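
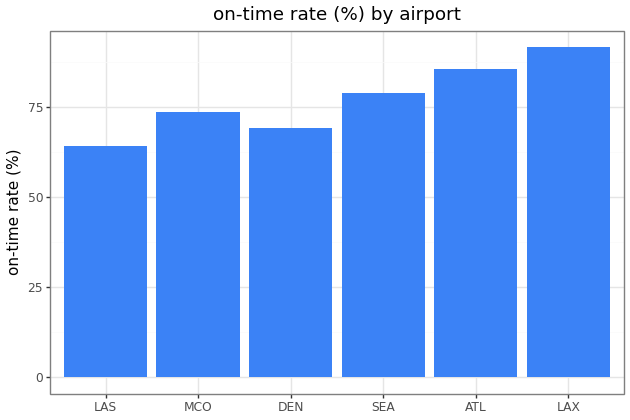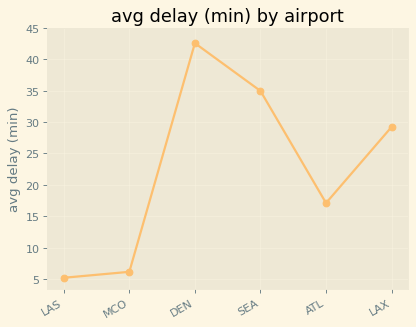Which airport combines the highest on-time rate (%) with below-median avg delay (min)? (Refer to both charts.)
Chart 2 median avg delay (min) ≈ 25; below-median airports: LAS, MCO, ATL. Among those, ATL has the highest on-time rate (%) (≈ 90).

ATL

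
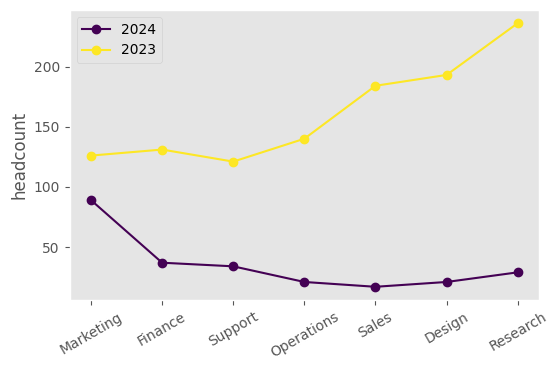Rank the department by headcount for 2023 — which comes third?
Sales

Top 4 for 2023: Research ≈ 240, Design ≈ 200, Sales ≈ 180, Operations ≈ 140.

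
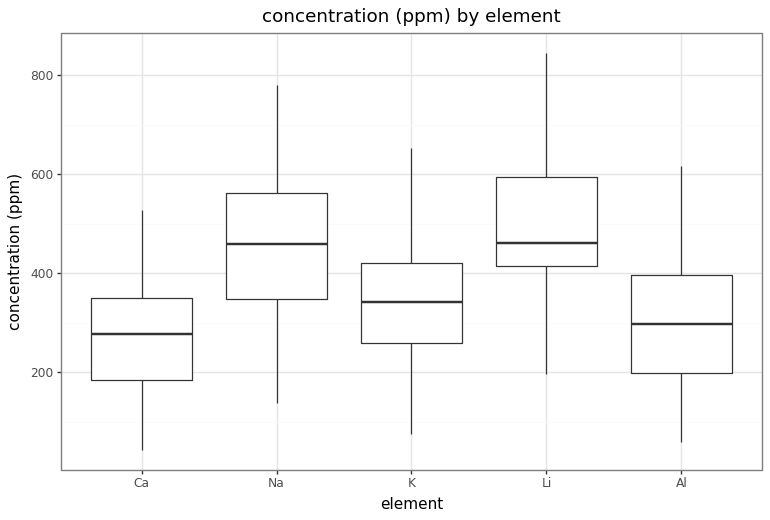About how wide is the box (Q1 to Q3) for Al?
Q3 ≈ 400, Q1 ≈ 200; IQR ≈ 200.

≈ 200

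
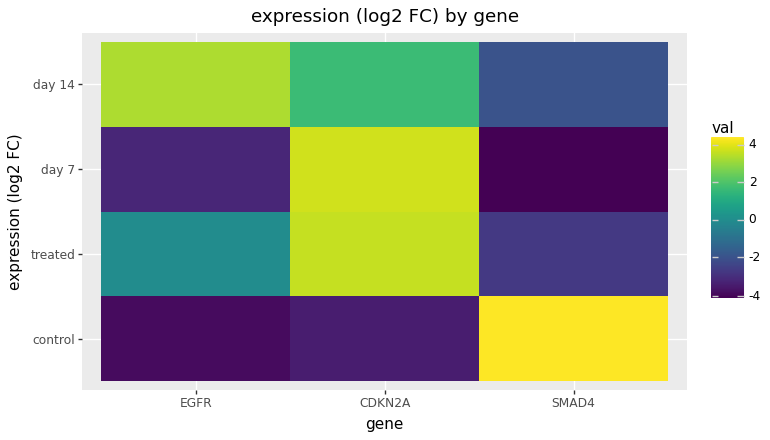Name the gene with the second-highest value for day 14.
CDKN2A

Top 3 for day 14: EGFR ≈ 3, CDKN2A ≈ 2, SMAD4 ≈ -2.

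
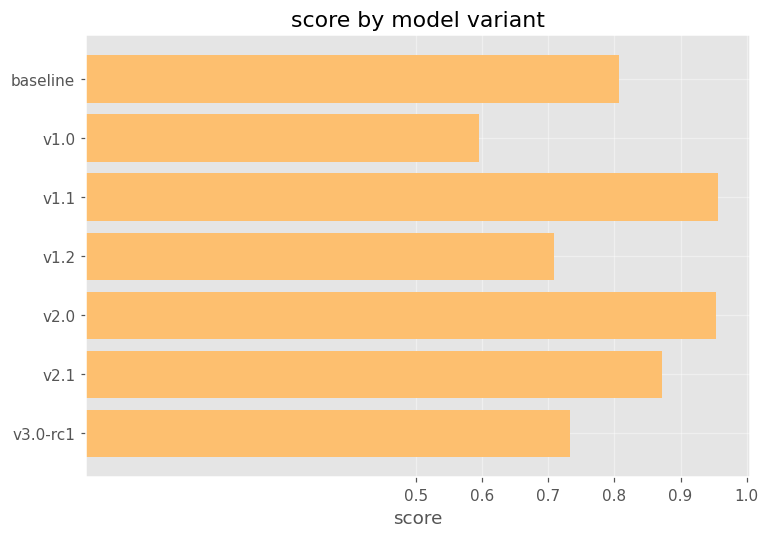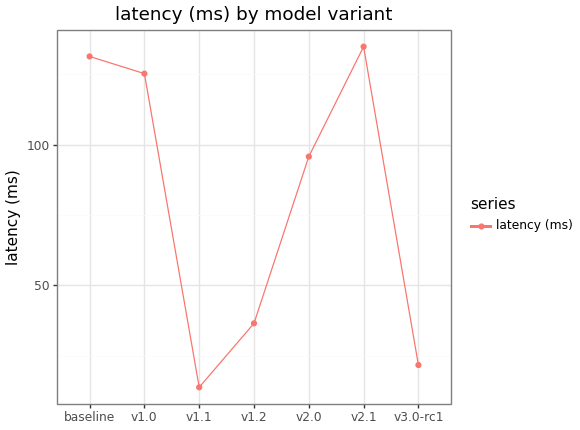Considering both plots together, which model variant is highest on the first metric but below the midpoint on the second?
v1.1

Chart 2 median latency (ms) ≈ 100; below-median model variants: v1.1, v1.2, v3.0-rc1. Among those, v1.1 has the highest score (≈ 1).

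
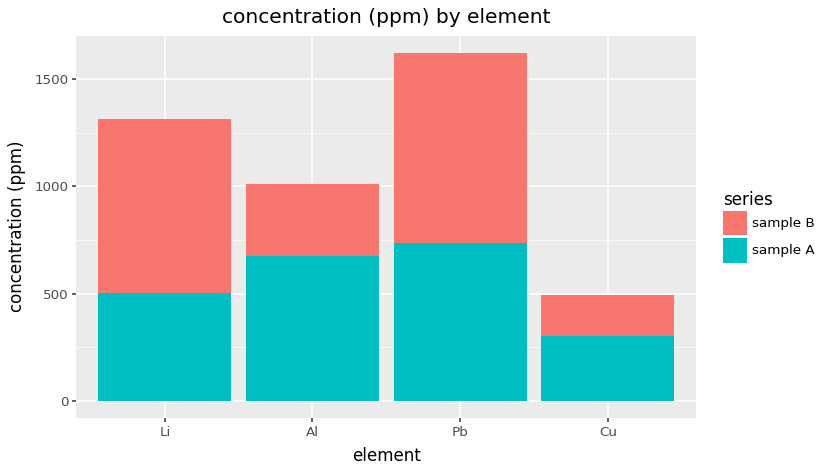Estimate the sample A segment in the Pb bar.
≈ 800

sample A top ≈ 800, bottom ≈ 0; segment ≈ 800.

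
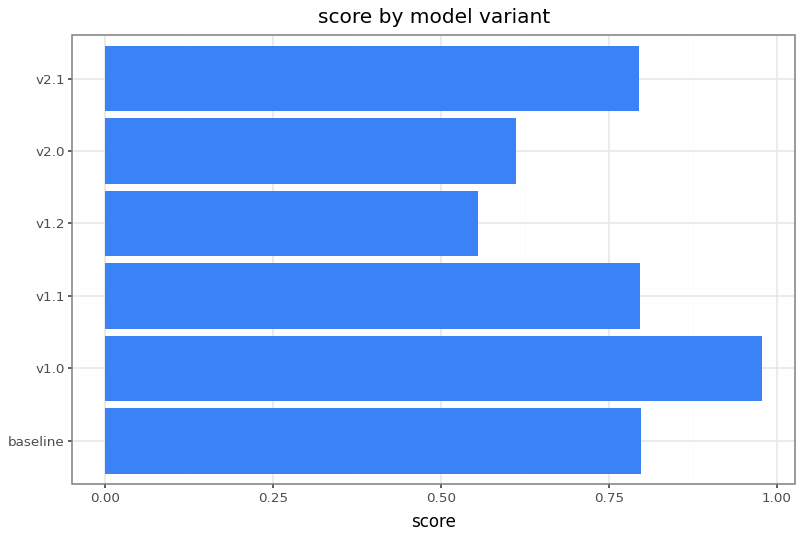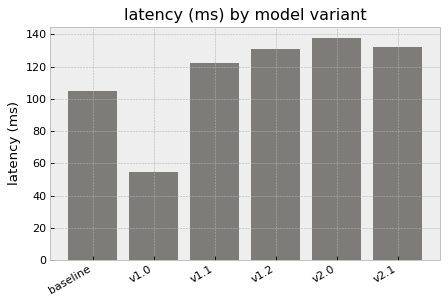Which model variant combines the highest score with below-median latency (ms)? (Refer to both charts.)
v1.0

Chart 2 median latency (ms) ≈ 120; below-median model variants: baseline, v1.0, v1.1. Among those, v1.0 has the highest score (≈ 1).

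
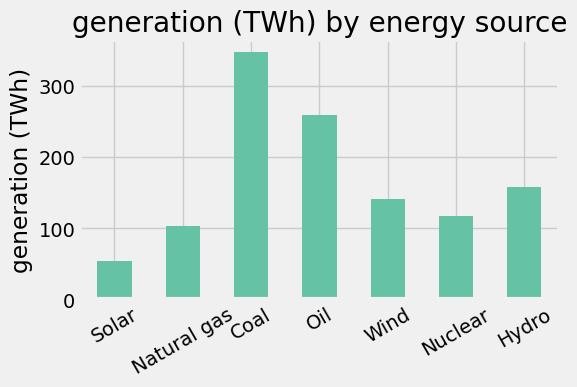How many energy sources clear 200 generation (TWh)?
Above 200: Coal, Oil.

2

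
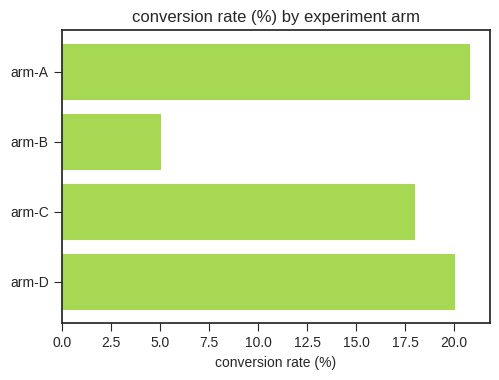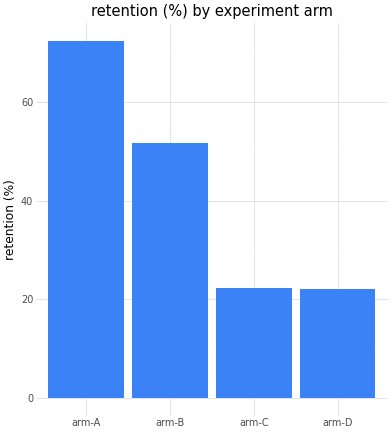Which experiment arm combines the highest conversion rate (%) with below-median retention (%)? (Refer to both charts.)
arm-D

Chart 2 median retention (%) ≈ 40; below-median experiment arms: arm-C, arm-D. Among those, arm-D has the highest conversion rate (%) (≈ 20).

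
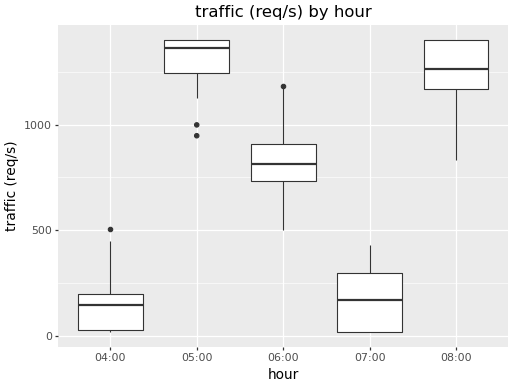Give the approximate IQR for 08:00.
≈ 200

Q3 ≈ 1400, Q1 ≈ 1200; IQR ≈ 200.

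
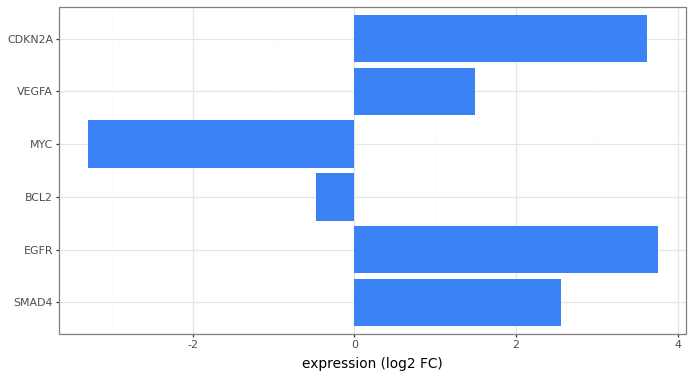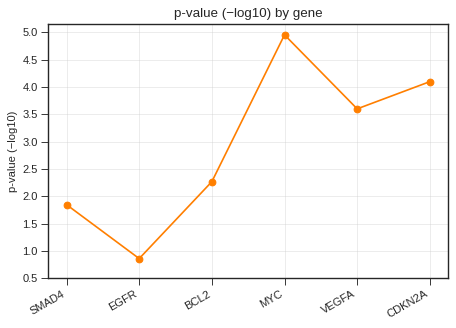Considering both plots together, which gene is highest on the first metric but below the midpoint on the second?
Chart 2 median p-value (−log10) ≈ 3; below-median genes: SMAD4, EGFR, BCL2. Among those, EGFR has the highest expression (log2 FC) (≈ 4).

EGFR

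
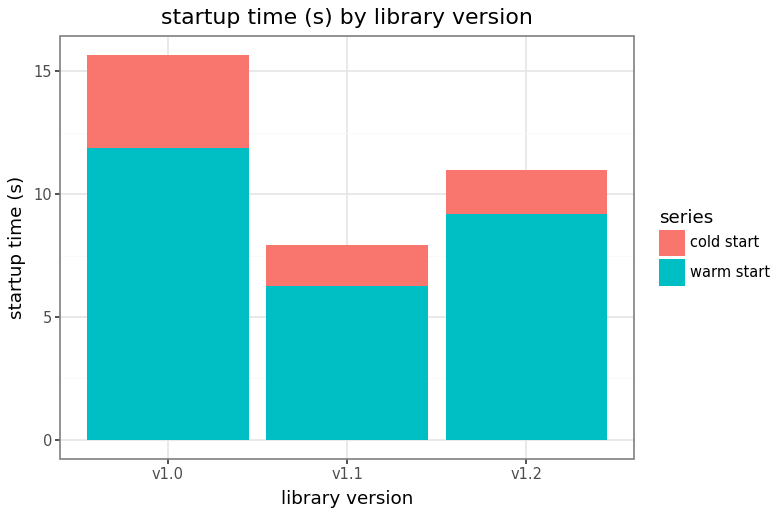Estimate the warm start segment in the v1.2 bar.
≈ 10

warm start top ≈ 10, bottom ≈ 0; segment ≈ 10.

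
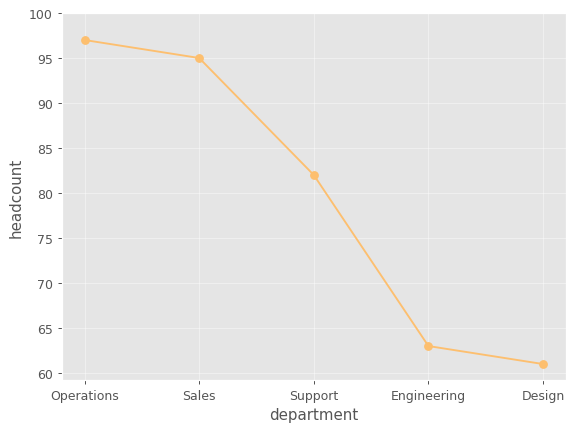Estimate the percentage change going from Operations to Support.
≈ -15.8%

Operations ≈ 95, Support ≈ 80; (80 − 95) / 95 ≈ -15.8%.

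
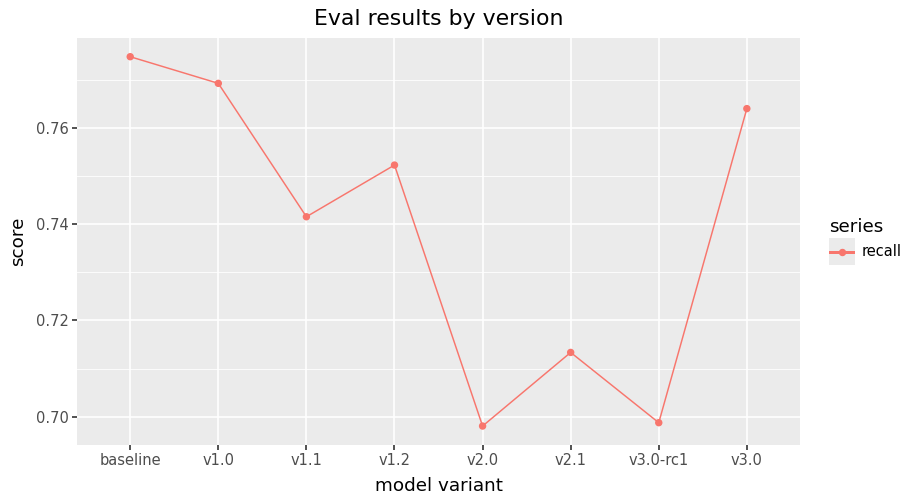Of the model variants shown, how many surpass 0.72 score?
Above 0.72: baseline, v1.0, v1.1, v1.2, v3.0.

5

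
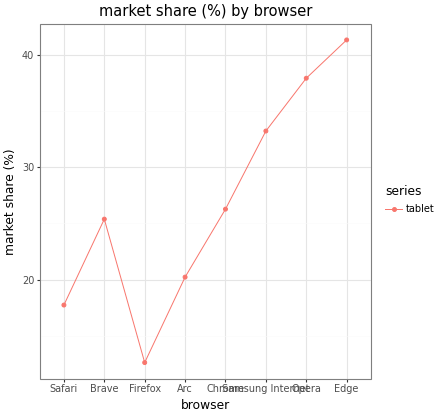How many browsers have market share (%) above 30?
3

Above 30: Samsung Internet, Opera, Edge.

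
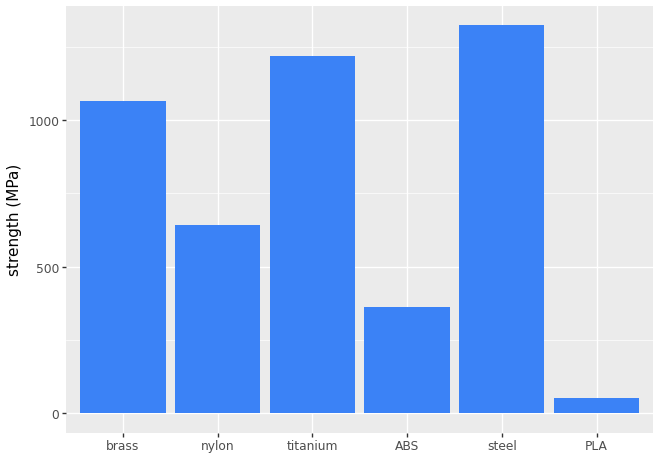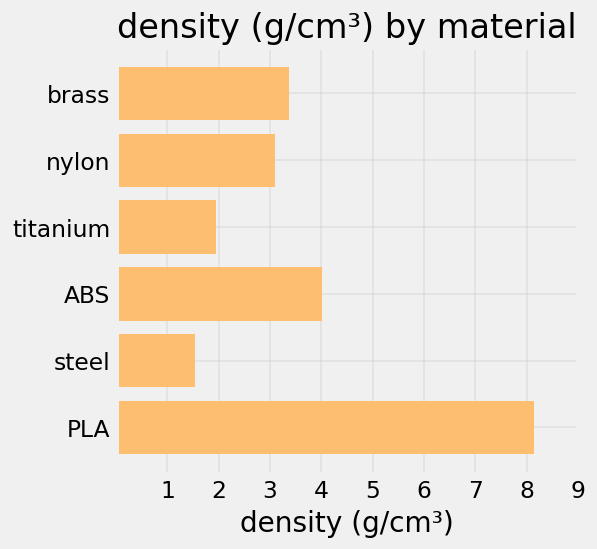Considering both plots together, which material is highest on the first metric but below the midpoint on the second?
steel

Chart 2 median density (g/cm³) ≈ 3; below-median materials: nylon, titanium, steel. Among those, steel has the highest strength (MPa) (≈ 1400).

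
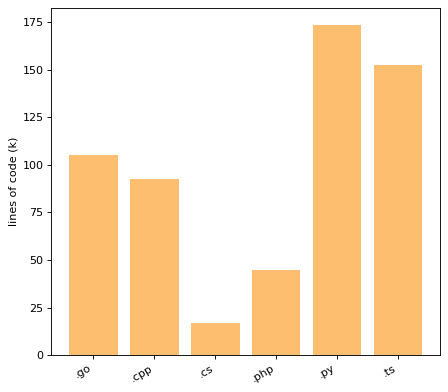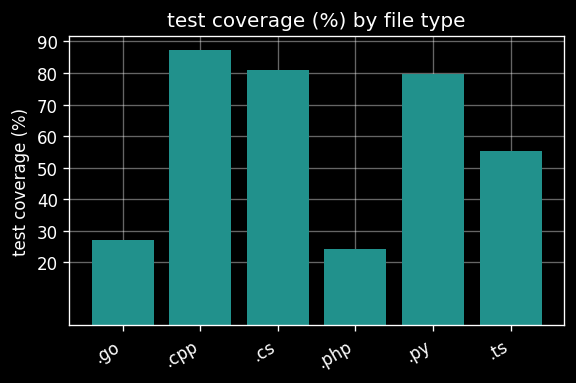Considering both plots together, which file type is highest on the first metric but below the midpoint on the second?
Chart 2 median test coverage (%) ≈ 70; below-median file types: .go, .php, .ts. Among those, .ts has the highest lines of code (k) (≈ 160).

.ts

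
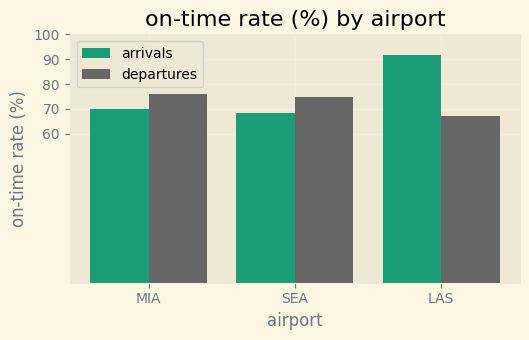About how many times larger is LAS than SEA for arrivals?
≈ 1.29×

LAS ≈ 90, SEA ≈ 70; 90/70 ≈ 1.29.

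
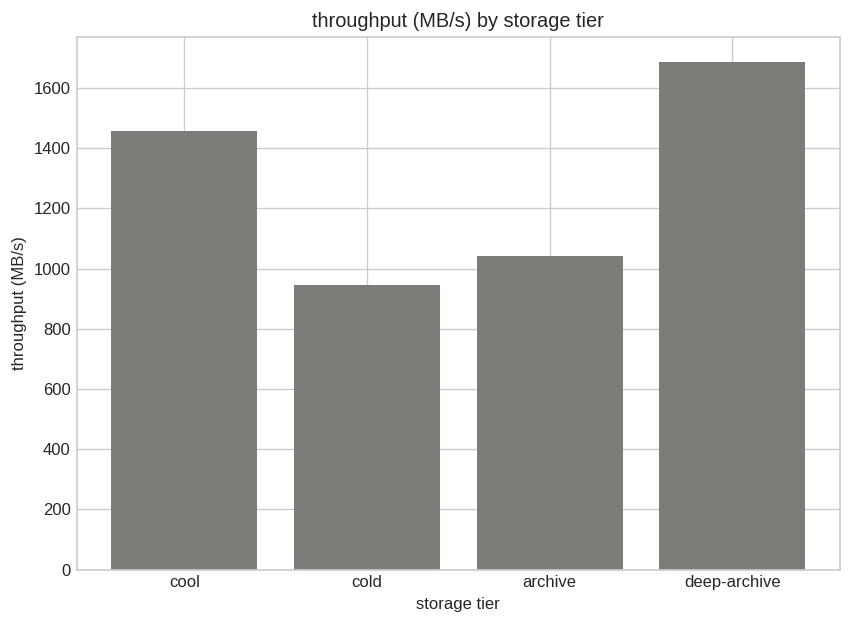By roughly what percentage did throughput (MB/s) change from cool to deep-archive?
≈ +14.3%

cool ≈ 1400, deep-archive ≈ 1600; (1600 − 1400) / 1400 ≈ +14.3%.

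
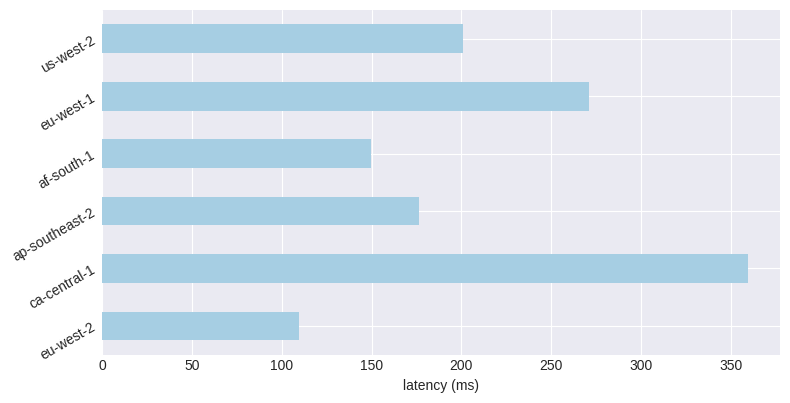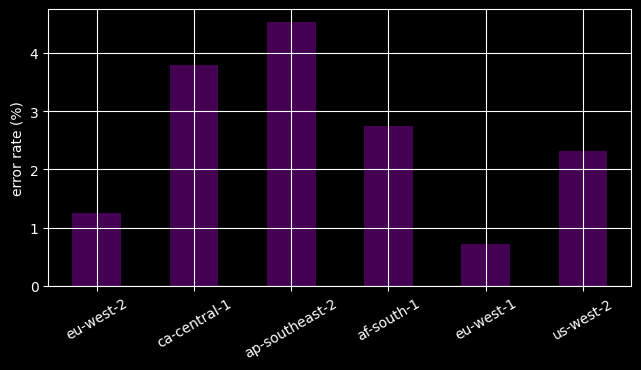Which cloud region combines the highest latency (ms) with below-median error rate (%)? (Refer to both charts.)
eu-west-1

Chart 2 median error rate (%) ≈ 2.5; below-median cloud regions: eu-west-2, eu-west-1, us-west-2. Among those, eu-west-1 has the highest latency (ms) (≈ 250).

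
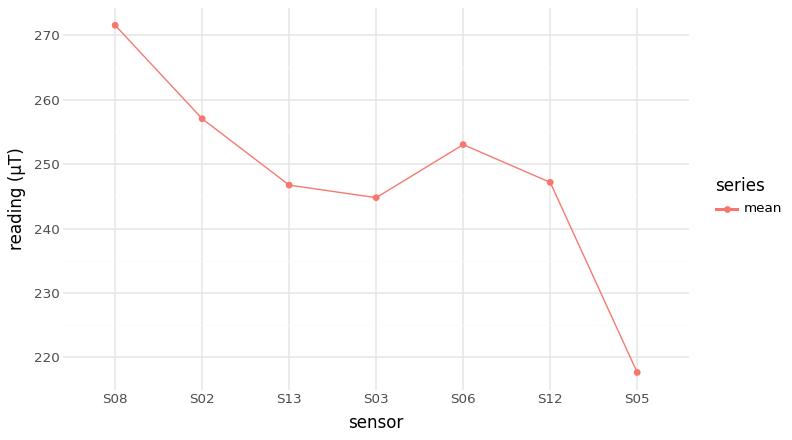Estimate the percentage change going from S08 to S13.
≈ -9.3%

S08 ≈ 270, S13 ≈ 245; (245 − 270) / 270 ≈ -9.3%.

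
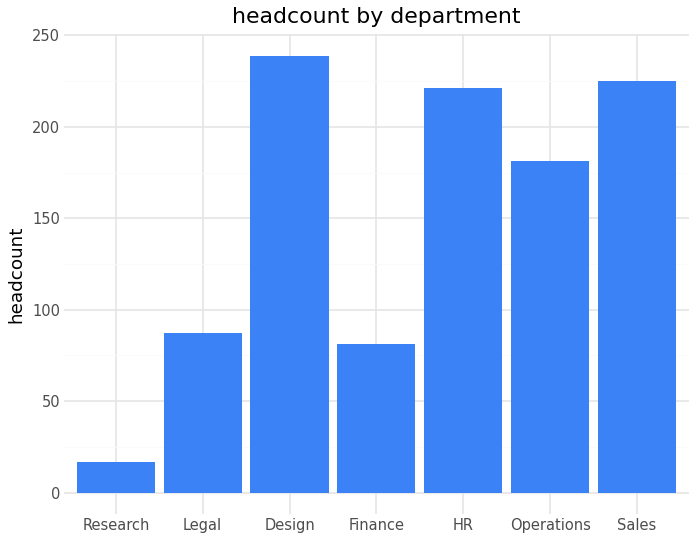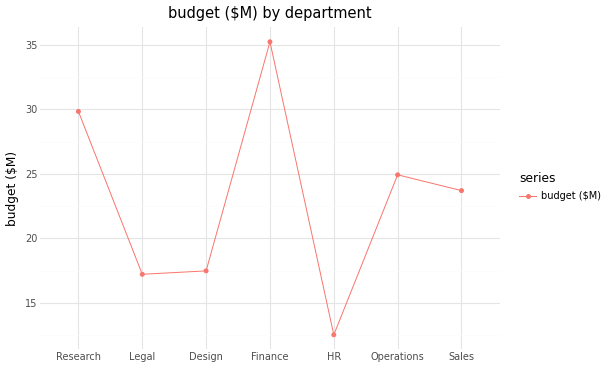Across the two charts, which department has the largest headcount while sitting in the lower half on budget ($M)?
Chart 2 median budget ($M) ≈ 25; below-median departments: Legal, Design, HR. Among those, Design has the highest headcount (≈ 250).

Design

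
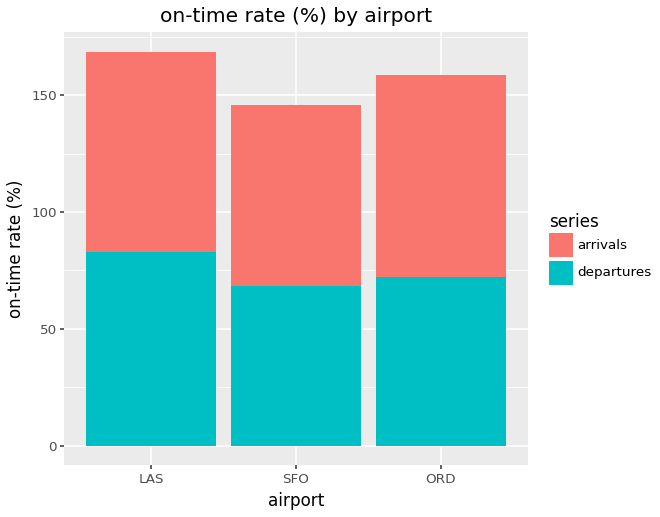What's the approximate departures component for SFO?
≈ 60

departures top ≈ 60, bottom ≈ 0; segment ≈ 60.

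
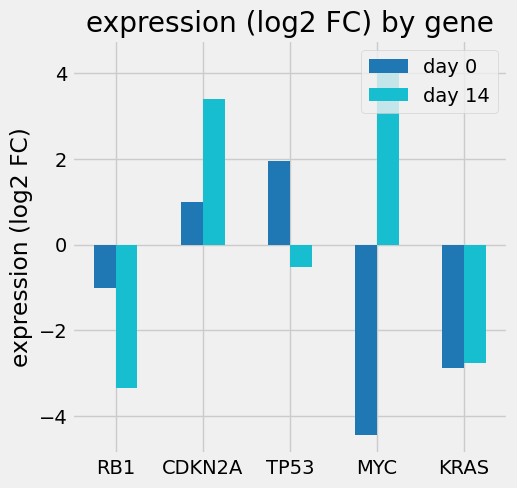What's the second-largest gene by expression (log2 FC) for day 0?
CDKN2A

Top 3 for day 0: TP53 ≈ 2, CDKN2A ≈ 1, RB1 ≈ -1.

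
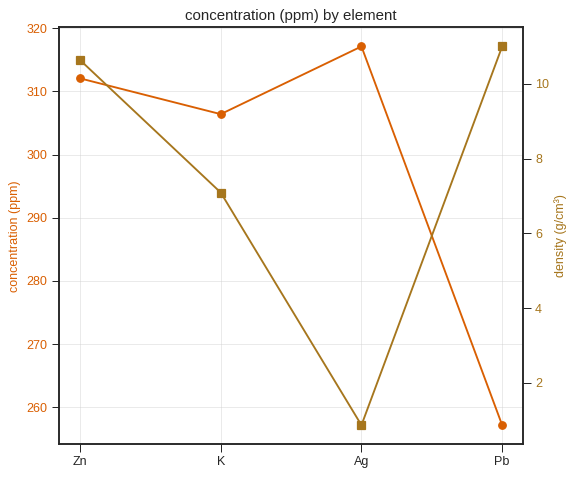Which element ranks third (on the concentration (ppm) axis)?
K

Top 4 (on the concentration (ppm) axis): Ag ≈ 315, Zn ≈ 310, K ≈ 305, Pb ≈ 255.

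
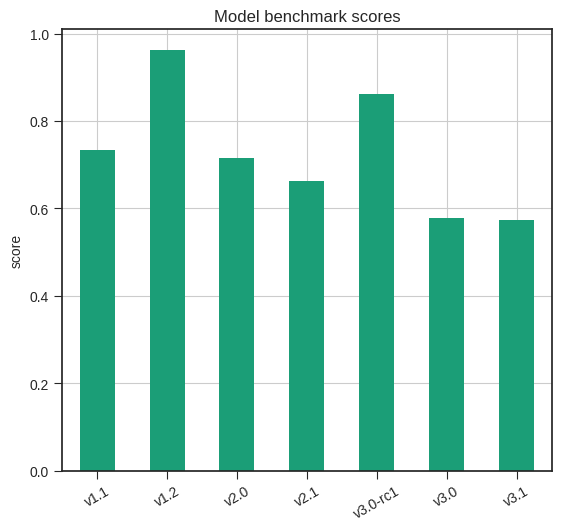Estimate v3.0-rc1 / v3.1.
≈ 1.5×

v3.0-rc1 ≈ 0.9, v3.1 ≈ 0.6; 0.9/0.6 ≈ 1.5.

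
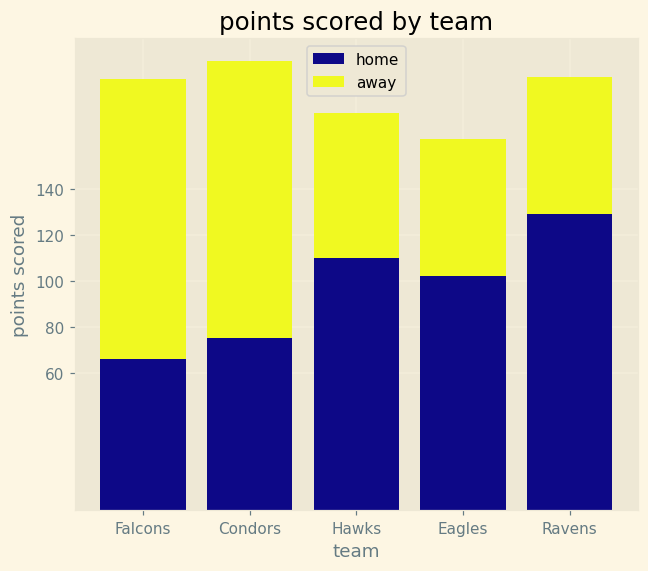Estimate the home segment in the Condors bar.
≈ 80

home top ≈ 80, bottom ≈ 0; segment ≈ 80.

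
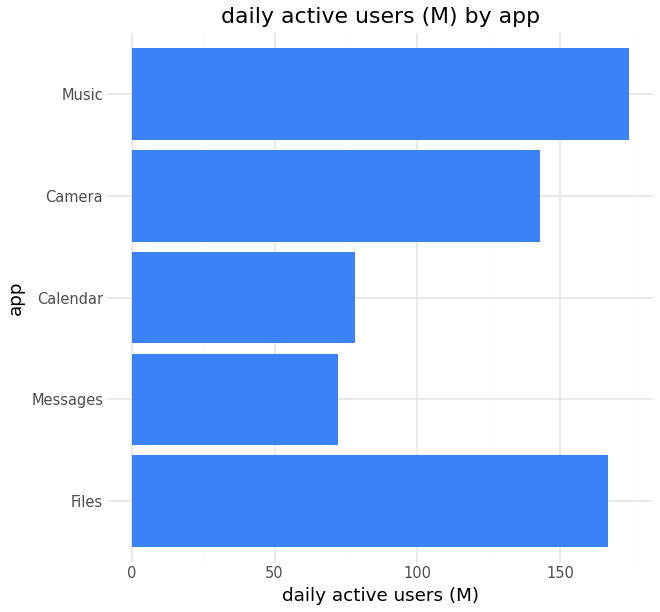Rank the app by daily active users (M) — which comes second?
Files

Top 3: Music ≈ 180, Files ≈ 160, Camera ≈ 140.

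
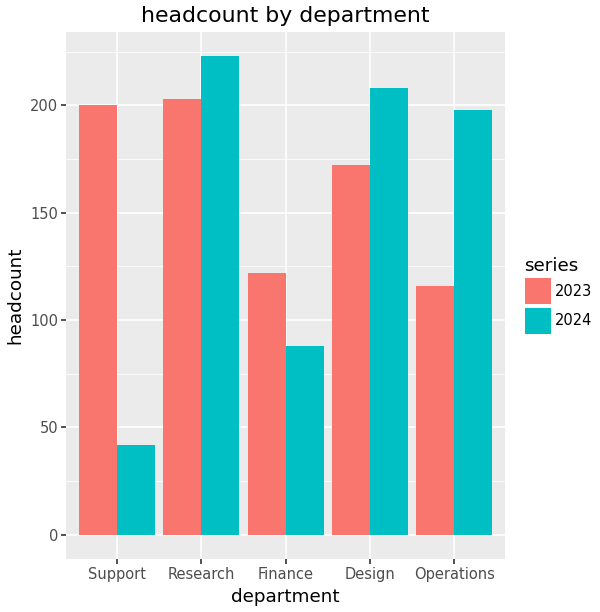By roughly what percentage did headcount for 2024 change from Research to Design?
Research ≈ 220, Design ≈ 200; (200 − 220) / 220 ≈ -9.1%.

≈ -9.1%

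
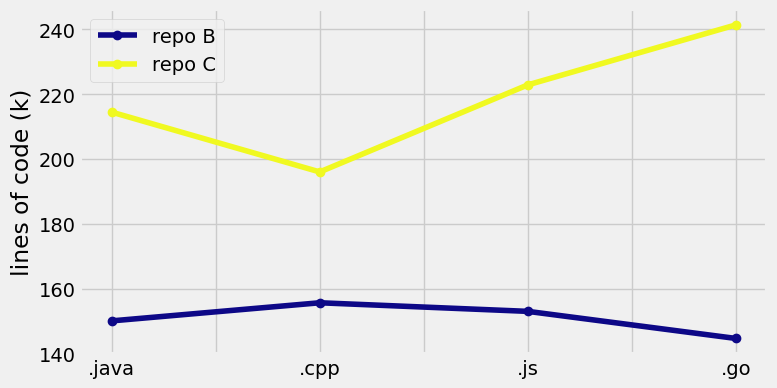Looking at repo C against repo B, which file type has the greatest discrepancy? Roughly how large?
.go: repo C ≈ 240, repo B ≈ 140 → gap ≈ 100. Next-largest (.js) is only ≈ 70.

.go, ≈ 100 k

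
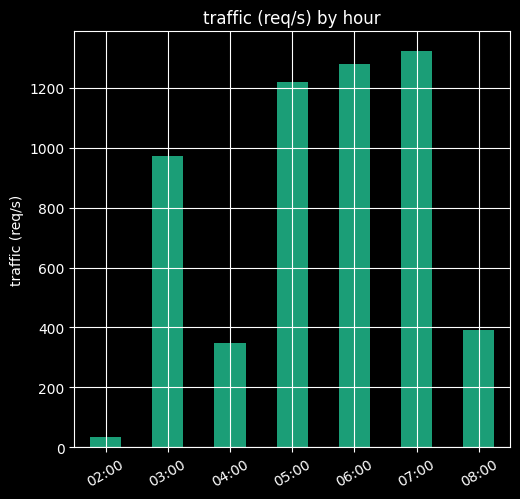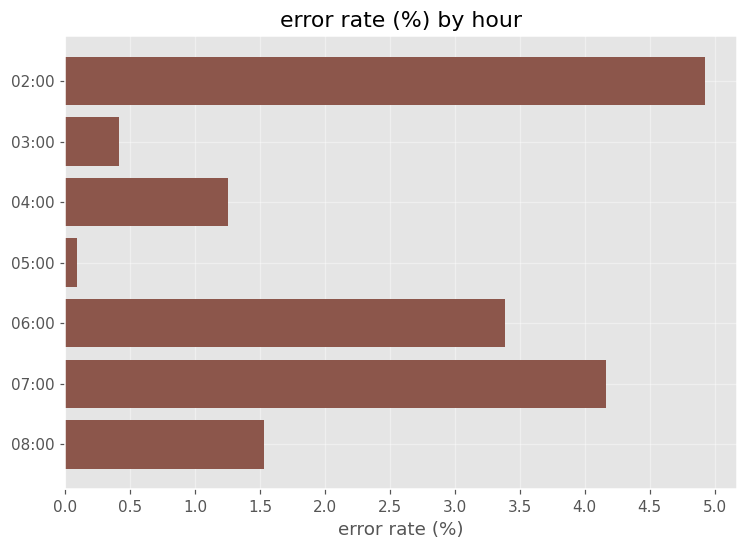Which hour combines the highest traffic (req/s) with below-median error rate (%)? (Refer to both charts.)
Chart 2 median error rate (%) ≈ 1.5; below-median hours: 03:00, 04:00, 05:00. Among those, 05:00 has the highest traffic (req/s) (≈ 1200).

05:00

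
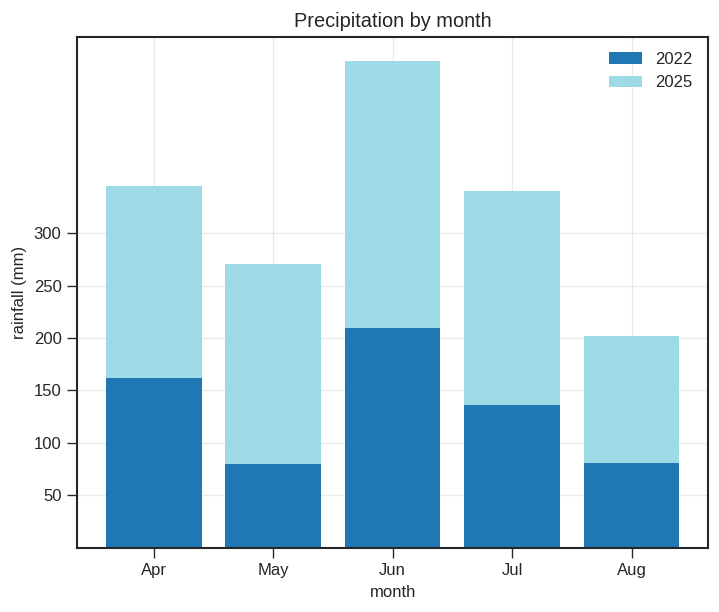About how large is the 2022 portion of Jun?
2022 top ≈ 200, bottom ≈ 0; segment ≈ 200.

≈ 200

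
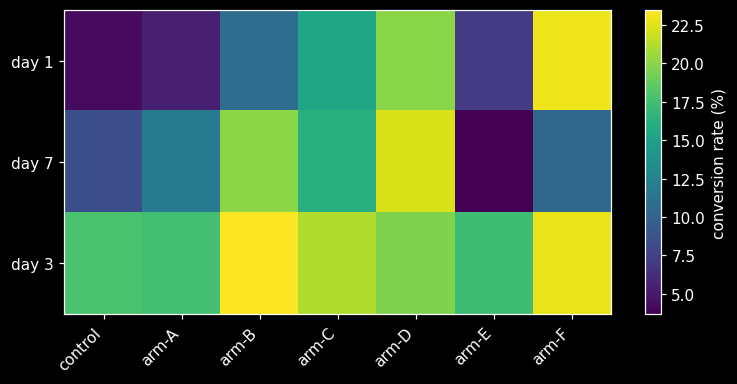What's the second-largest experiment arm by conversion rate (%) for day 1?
Top 3 for day 1: arm-F ≈ 22, arm-D ≈ 20, arm-C ≈ 16.

arm-D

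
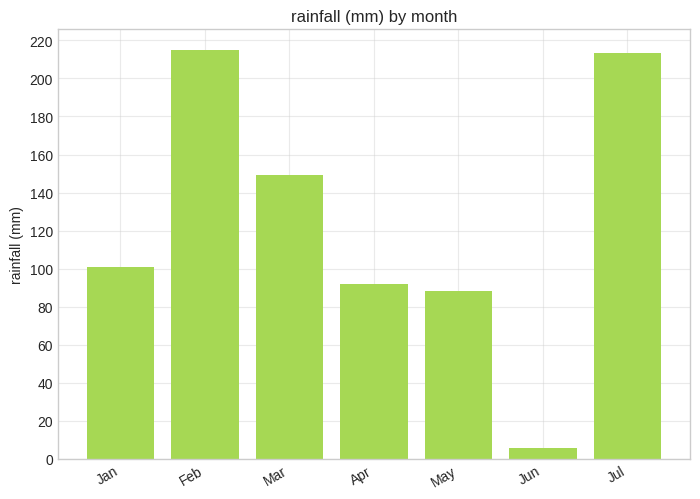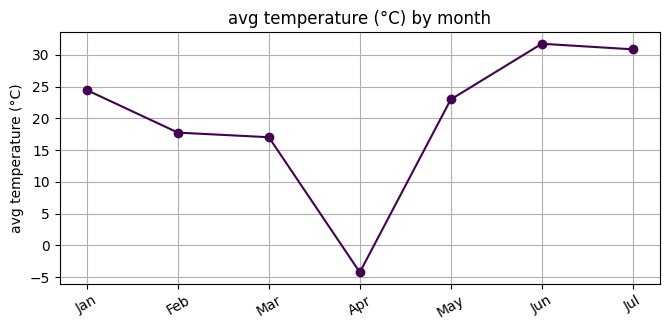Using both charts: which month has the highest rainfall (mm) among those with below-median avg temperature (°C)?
Feb

Chart 2 median avg temperature (°C) ≈ 25; below-median months: Feb, Mar, Apr. Among those, Feb has the highest rainfall (mm) (≈ 220).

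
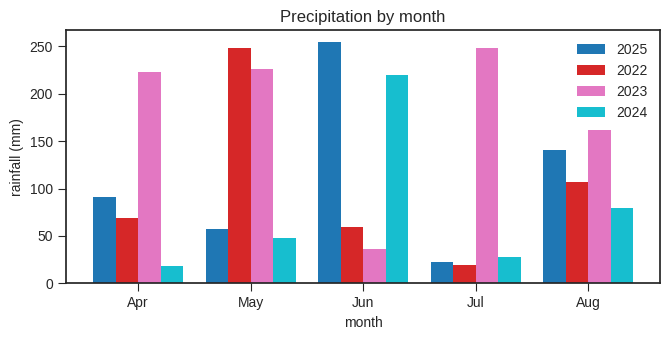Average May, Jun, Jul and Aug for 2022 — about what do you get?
≈ 106

(250 + 50 + 25 + 100) / 4 ≈ 106.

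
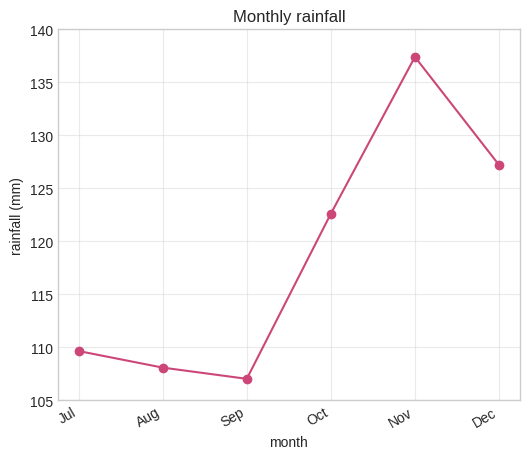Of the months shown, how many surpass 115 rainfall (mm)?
3

Above 115: Oct, Nov, Dec.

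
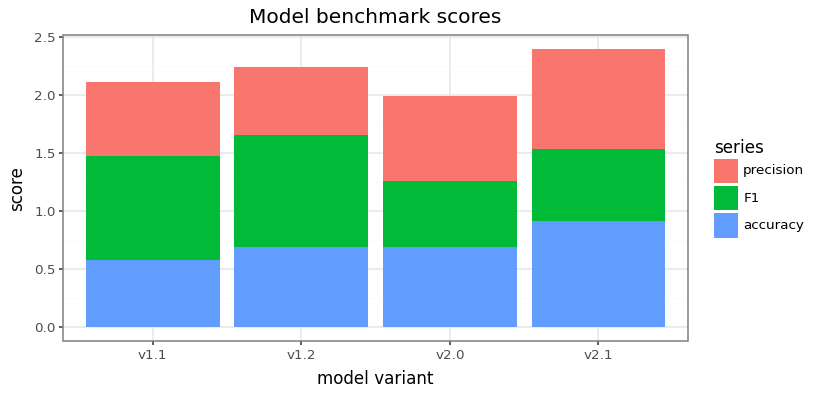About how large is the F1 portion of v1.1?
≈ 0.8

F1 top ≈ 1.4, bottom ≈ 0.6; segment ≈ 0.8.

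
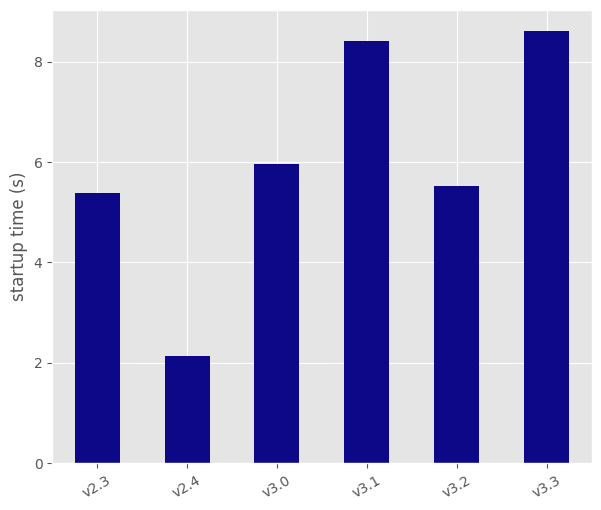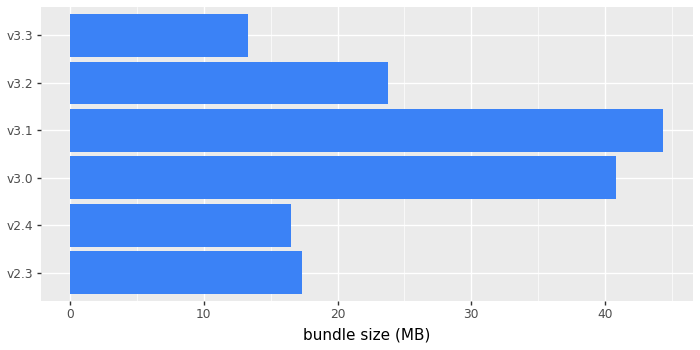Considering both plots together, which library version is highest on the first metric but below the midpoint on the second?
v3.3

Chart 2 median bundle size (MB) ≈ 20; below-median library versions: v2.3, v2.4, v3.3. Among those, v3.3 has the highest startup time (s) (≈ 9).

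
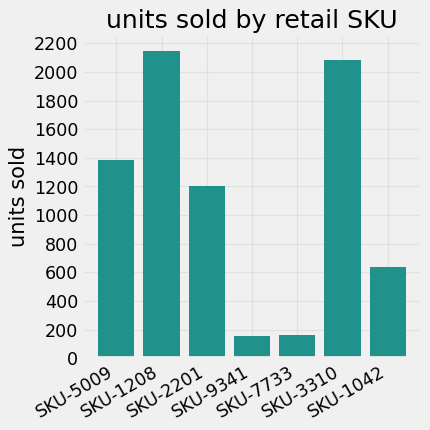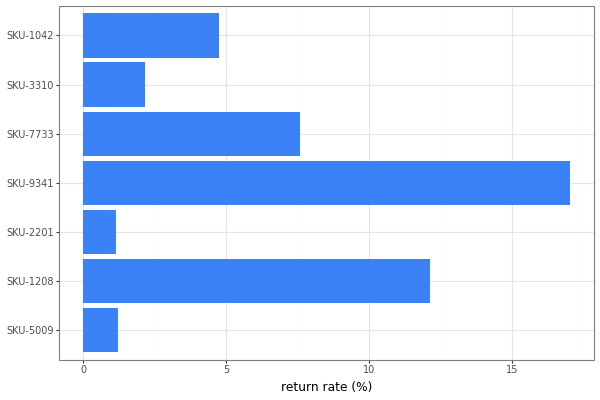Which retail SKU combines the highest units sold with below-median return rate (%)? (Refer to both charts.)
SKU-3310

Chart 2 median return rate (%) ≈ 4; below-median retail SKUs: SKU-5009, SKU-2201, SKU-3310. Among those, SKU-3310 has the highest units sold (≈ 2000).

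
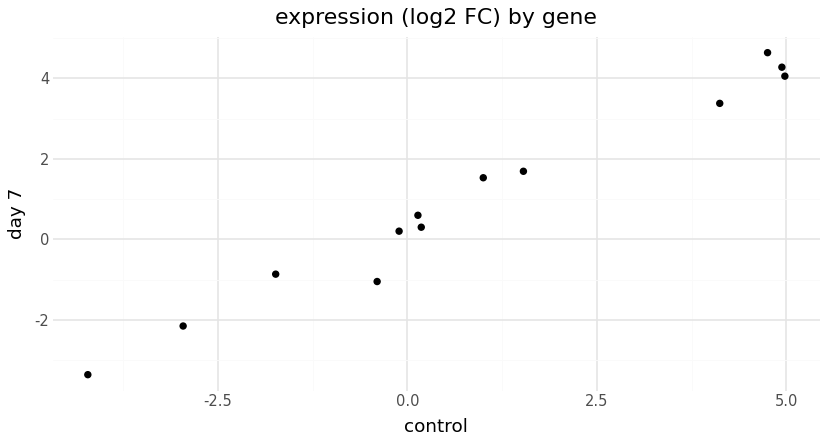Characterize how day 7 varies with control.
Points are positively correlated; strong (|r| ≈ 1.0).

positive, strong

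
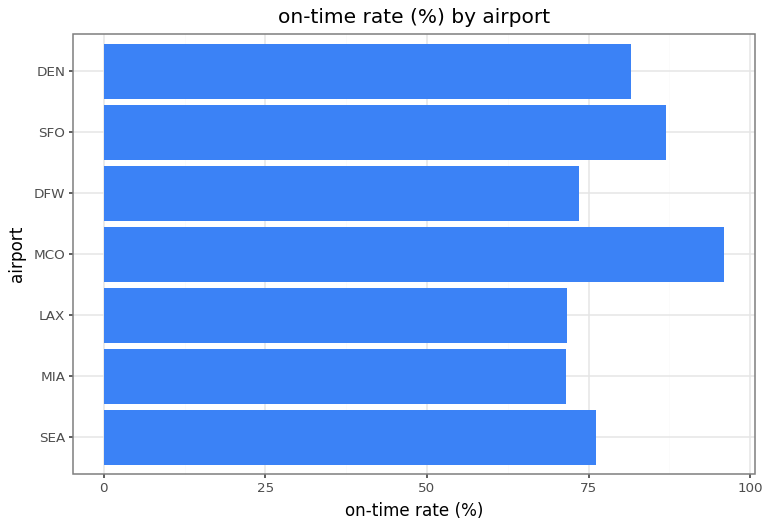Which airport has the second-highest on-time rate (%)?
SFO

Top 3: MCO ≈ 100, SFO ≈ 90, DEN ≈ 80.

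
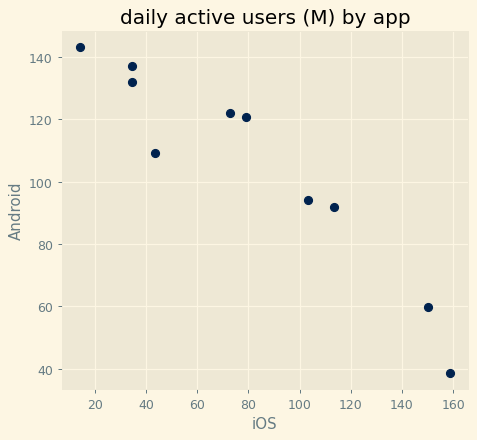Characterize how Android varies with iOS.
Points are negatively correlated; strong (|r| ≈ 0.9).

negative, strong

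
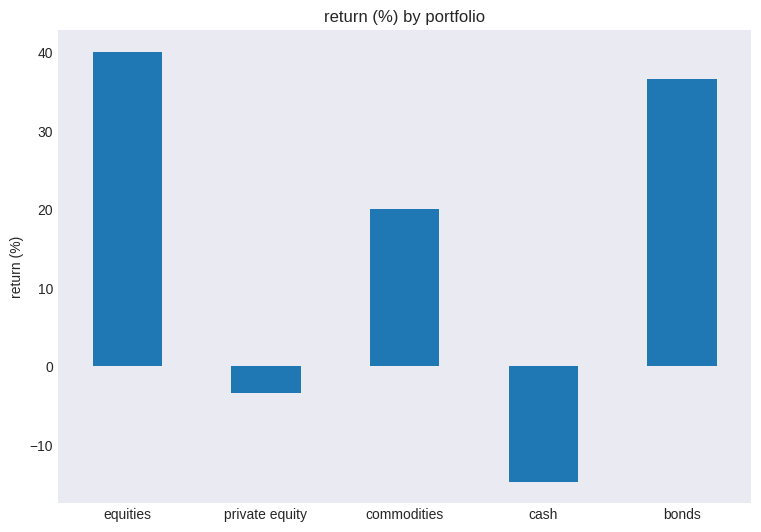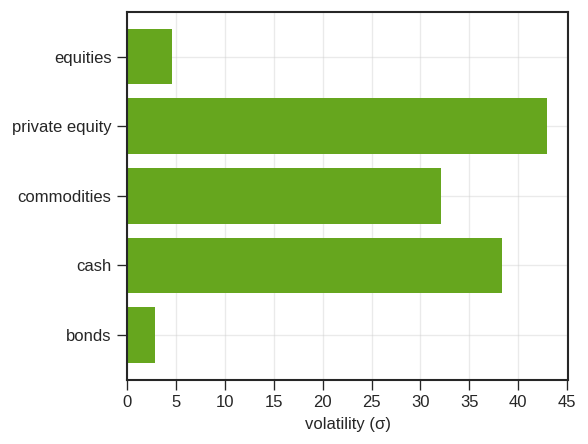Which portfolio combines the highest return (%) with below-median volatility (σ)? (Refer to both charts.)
equities

Chart 2 median volatility (σ) ≈ 30; below-median portfolios: equities, bonds. Among those, equities has the highest return (%) (≈ 40).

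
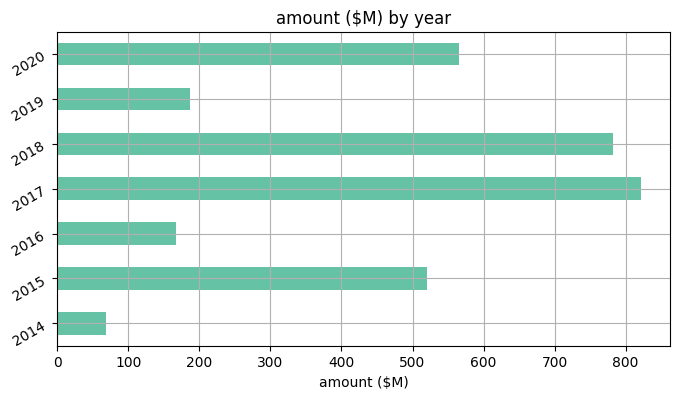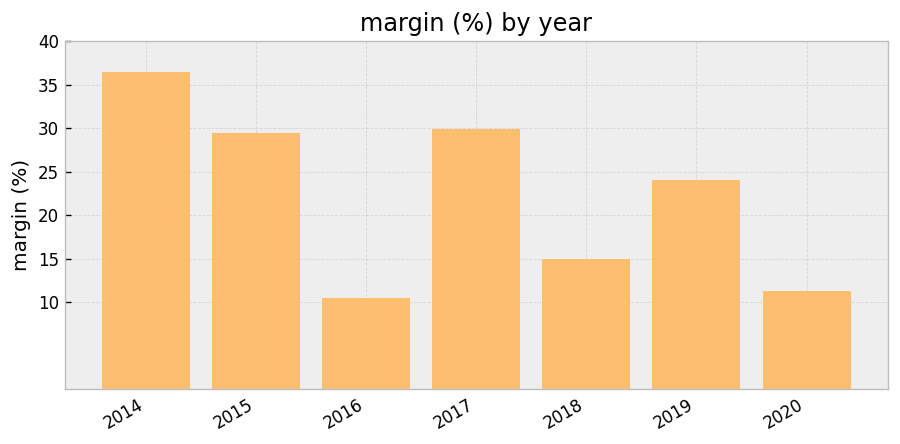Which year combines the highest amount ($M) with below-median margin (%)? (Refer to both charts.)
Chart 2 median margin (%) ≈ 25; below-median years: 2016, 2018, 2020. Among those, 2018 has the highest amount ($M) (≈ 800).

2018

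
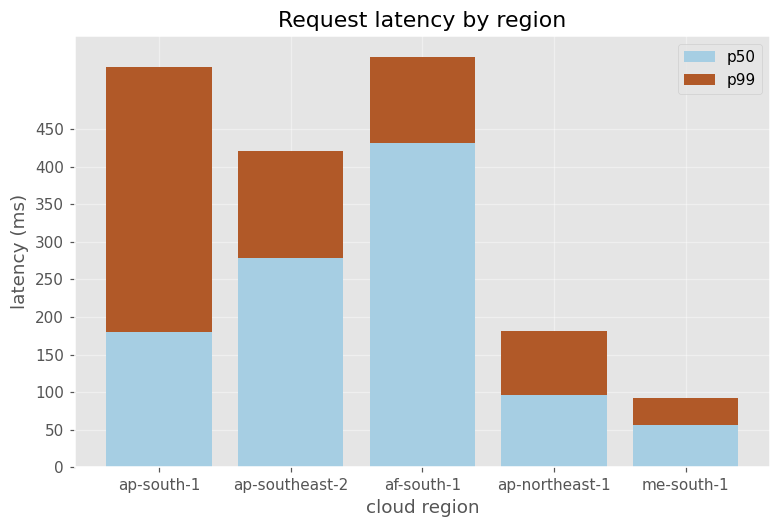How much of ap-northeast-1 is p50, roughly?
≈ 100

p50 top ≈ 100, bottom ≈ 0; segment ≈ 100.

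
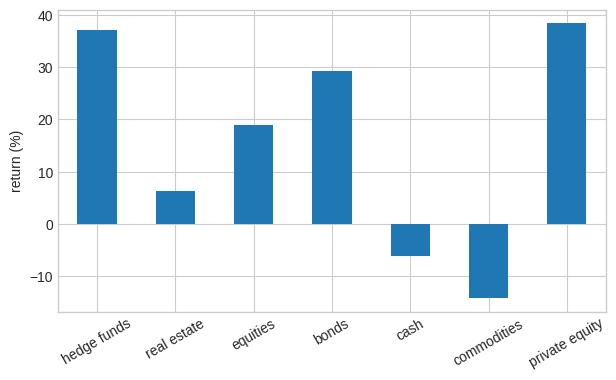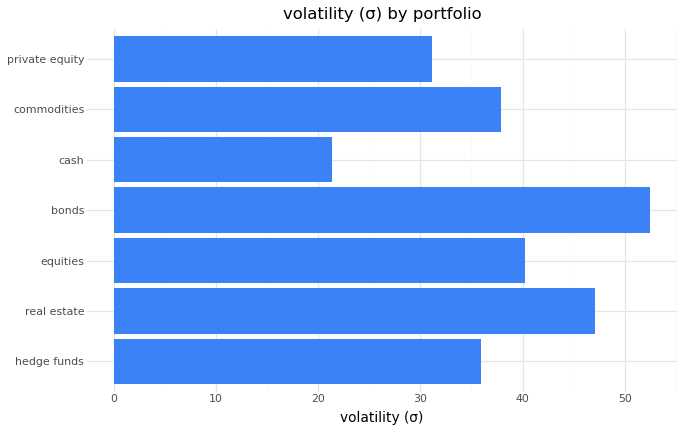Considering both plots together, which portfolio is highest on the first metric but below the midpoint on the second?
Chart 2 median volatility (σ) ≈ 40; below-median portfolios: hedge funds, cash, private equity. Among those, private equity has the highest return (%) (≈ 40).

private equity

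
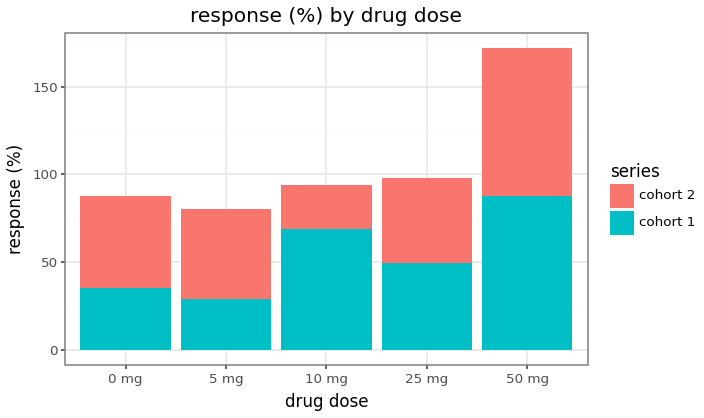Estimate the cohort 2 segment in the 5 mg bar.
≈ 60

cohort 2 top ≈ 80, bottom ≈ 20; segment ≈ 60.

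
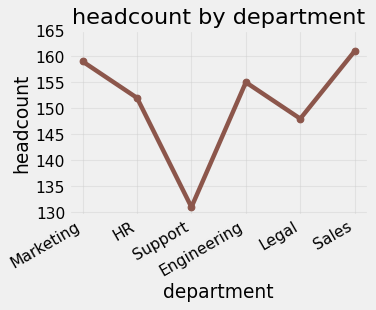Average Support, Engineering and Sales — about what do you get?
(130 + 155 + 160) / 3 ≈ 148.

≈ 148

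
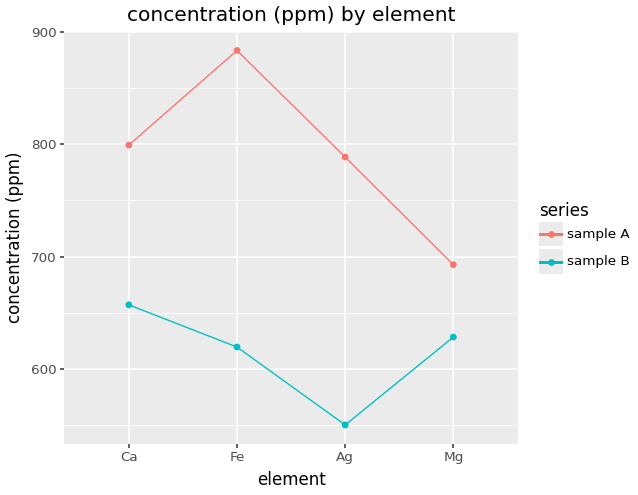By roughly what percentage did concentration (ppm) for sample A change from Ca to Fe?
≈ +12.5%

Ca ≈ 800, Fe ≈ 900; (900 − 800) / 800 ≈ +12.5%.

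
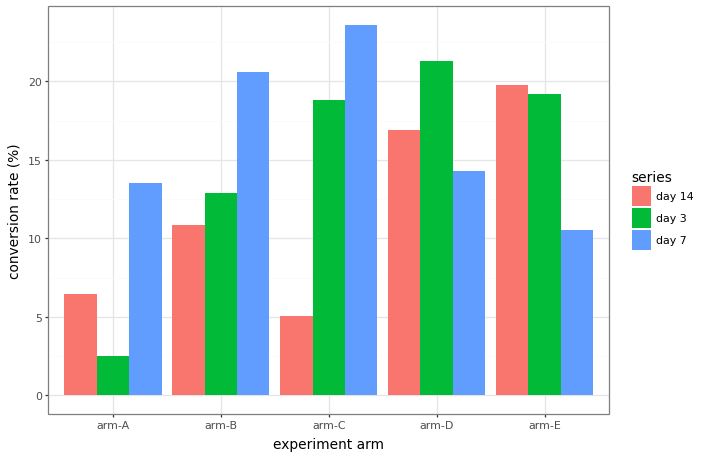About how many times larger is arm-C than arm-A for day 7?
≈ 1.71×

arm-C ≈ 24, arm-A ≈ 14; 24/14 ≈ 1.71.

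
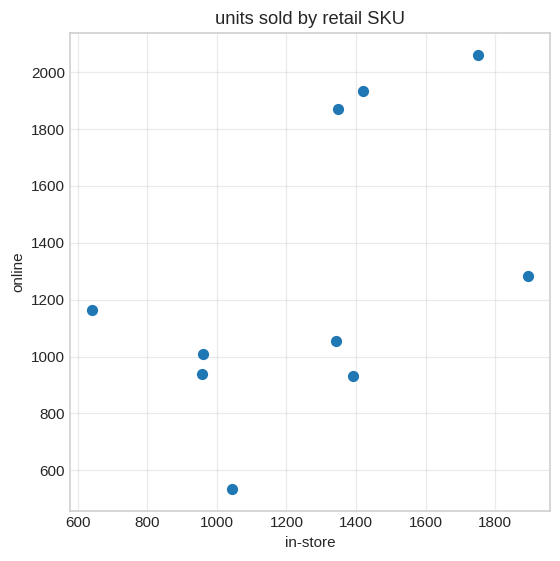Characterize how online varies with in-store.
positive, moderate

Points are positively correlated; moderate (|r| ≈ 0.5).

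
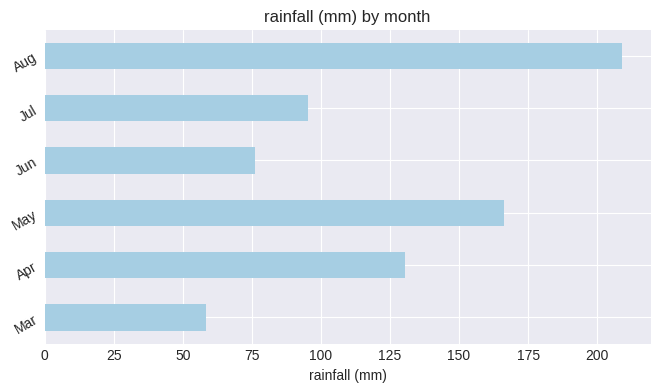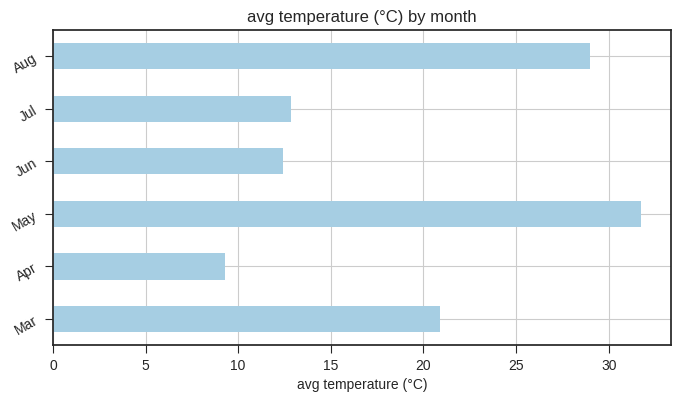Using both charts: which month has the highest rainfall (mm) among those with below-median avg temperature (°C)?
Chart 2 median avg temperature (°C) ≈ 15; below-median months: Apr, Jun, Jul. Among those, Apr has the highest rainfall (mm) (≈ 140).

Apr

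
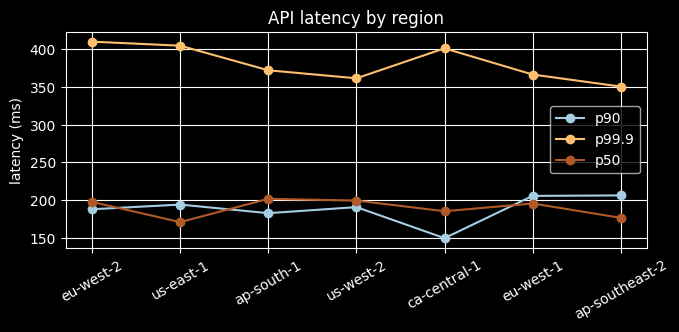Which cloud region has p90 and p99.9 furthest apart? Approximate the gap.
ca-central-1: p90 ≈ 150, p99.9 ≈ 400 → gap ≈ 250. Next-largest (eu-west-2) is only ≈ 200.

ca-central-1, ≈ 250 ms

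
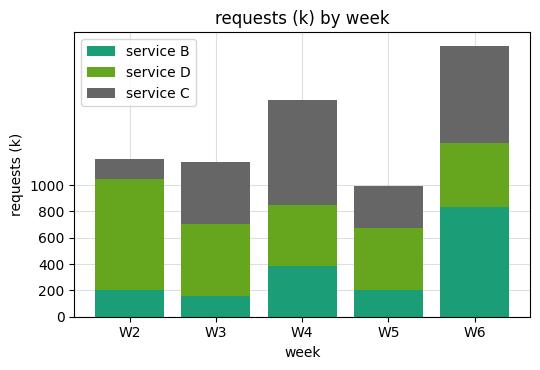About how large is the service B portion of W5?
≈ 200

service B top ≈ 200, bottom ≈ 0; segment ≈ 200.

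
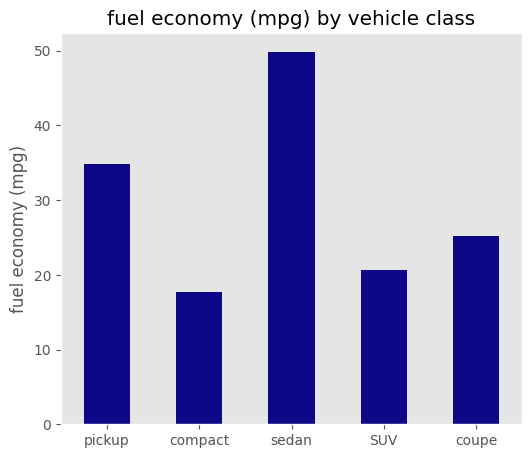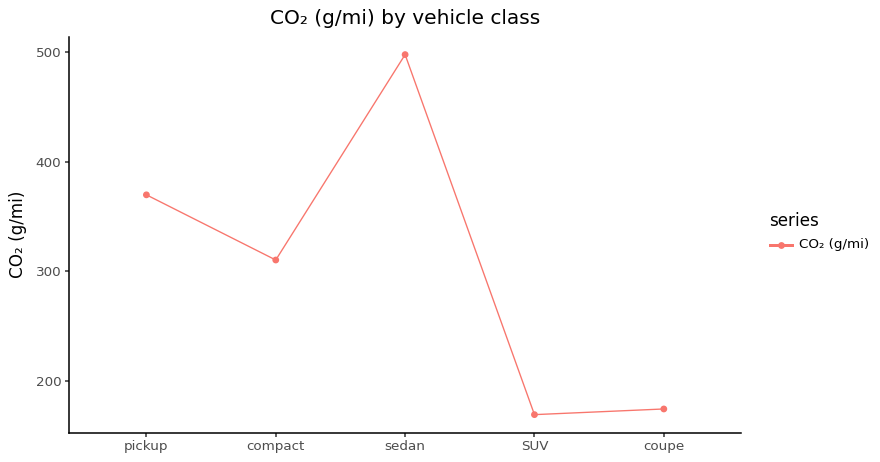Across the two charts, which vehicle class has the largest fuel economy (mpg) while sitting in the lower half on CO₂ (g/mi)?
Chart 2 median CO₂ (g/mi) ≈ 300; below-median vehicle classes: SUV, coupe. Among those, coupe has the highest fuel economy (mpg) (≈ 25).

coupe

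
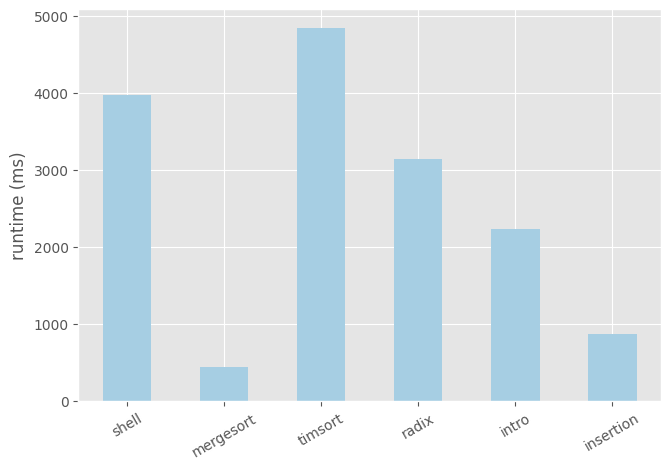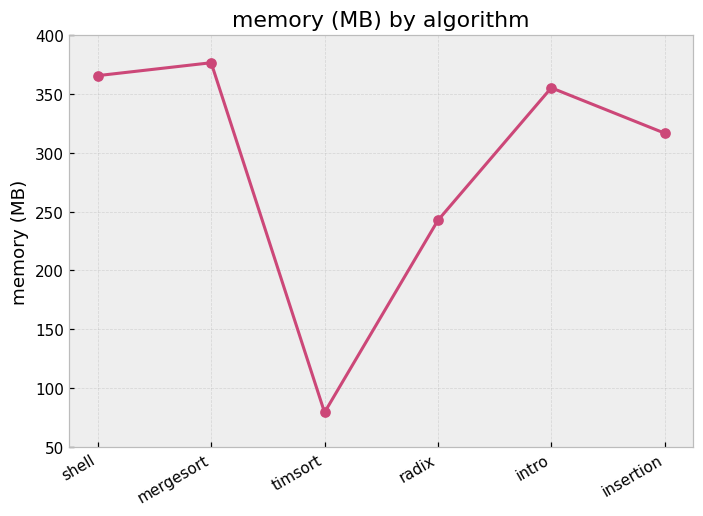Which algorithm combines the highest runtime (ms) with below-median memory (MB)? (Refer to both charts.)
timsort

Chart 2 median memory (MB) ≈ 350; below-median algorithms: timsort, radix, insertion. Among those, timsort has the highest runtime (ms) (≈ 5000).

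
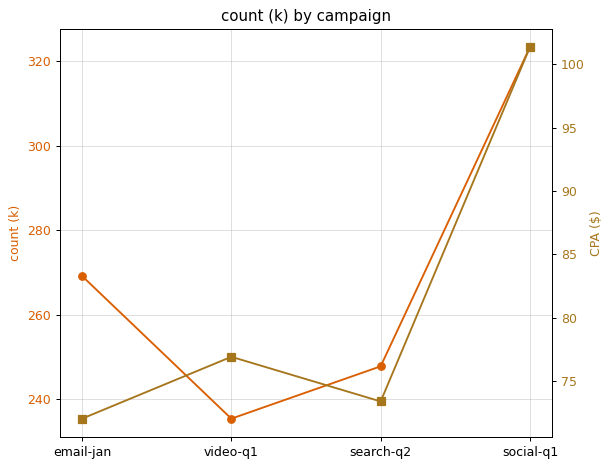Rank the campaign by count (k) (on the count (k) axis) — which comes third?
search-q2

Top 4 (on the count (k) axis): social-q1 ≈ 320, email-jan ≈ 270, search-q2 ≈ 250, video-q1 ≈ 240.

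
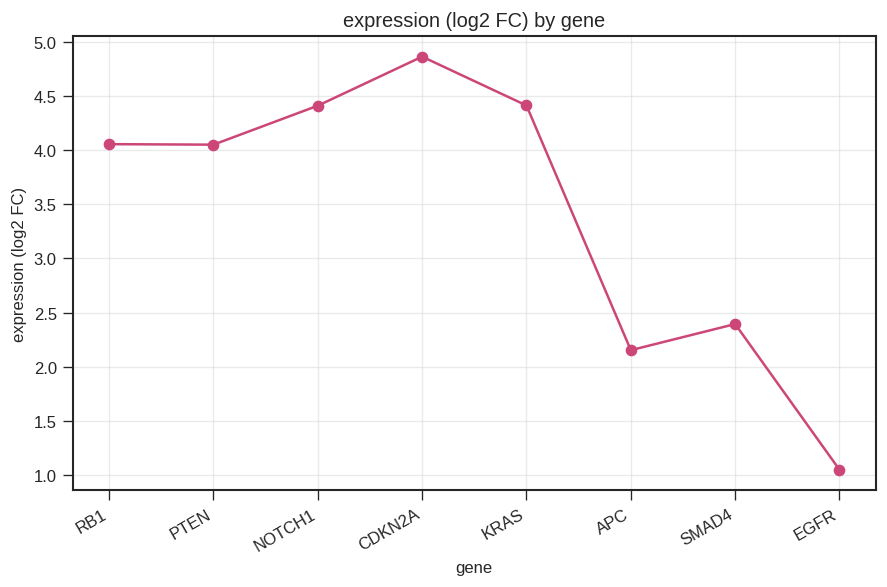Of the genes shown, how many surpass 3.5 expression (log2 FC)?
Above 3.5: RB1, PTEN, NOTCH1, CDKN2A, KRAS.

5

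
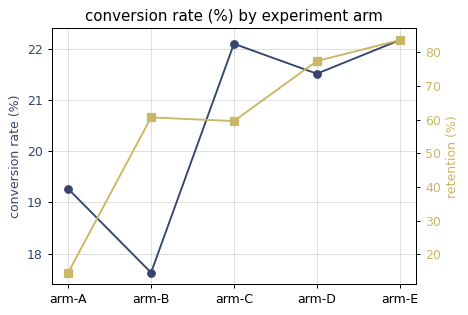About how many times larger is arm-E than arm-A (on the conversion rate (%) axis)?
≈ 1.13×

arm-E ≈ 22.0, arm-A ≈ 19.5; 22.0/19.5 ≈ 1.13.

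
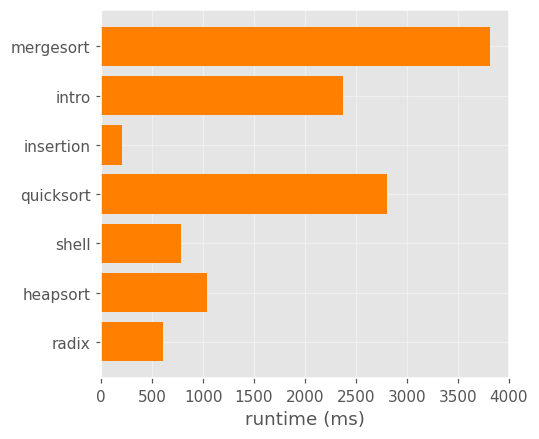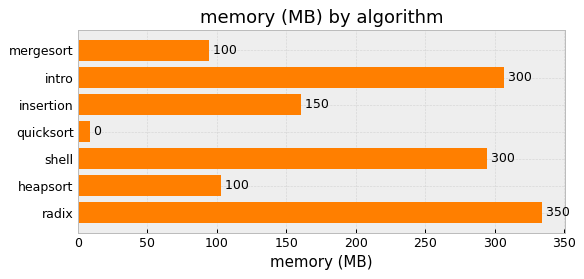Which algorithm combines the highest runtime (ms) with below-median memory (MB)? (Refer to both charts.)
mergesort

Chart 2 median memory (MB) ≈ 150; below-median algorithms: mergesort, quicksort, heapsort. Among those, mergesort has the highest runtime (ms) (≈ 4000).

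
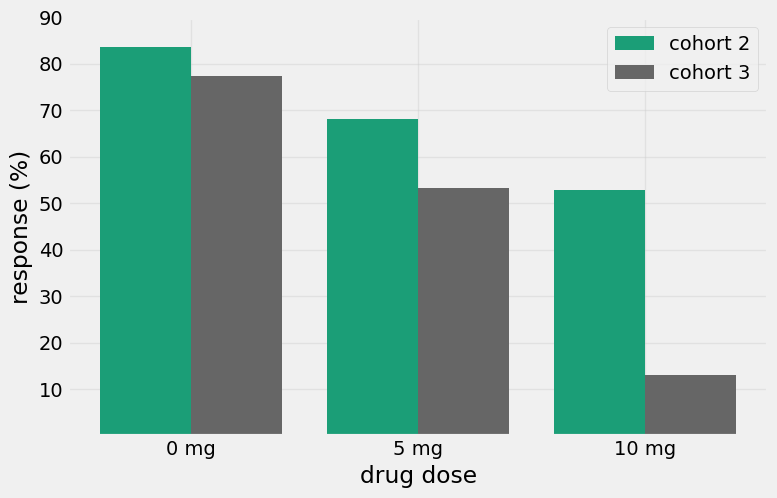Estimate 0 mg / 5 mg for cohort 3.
0 mg ≈ 80, 5 mg ≈ 50; 80/50 ≈ 1.6.

≈ 1.6×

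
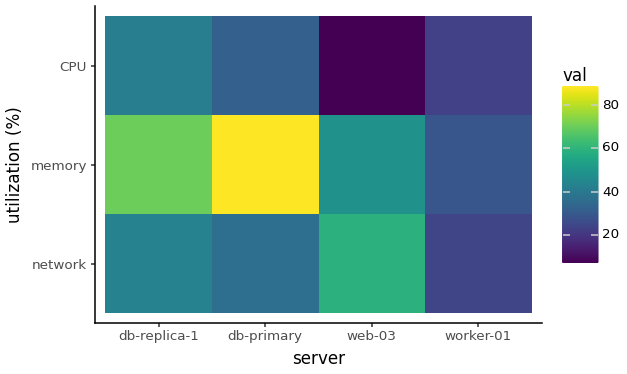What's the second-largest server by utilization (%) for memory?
db-replica-1

Top 3 for memory: db-primary ≈ 90, db-replica-1 ≈ 70, web-03 ≈ 50.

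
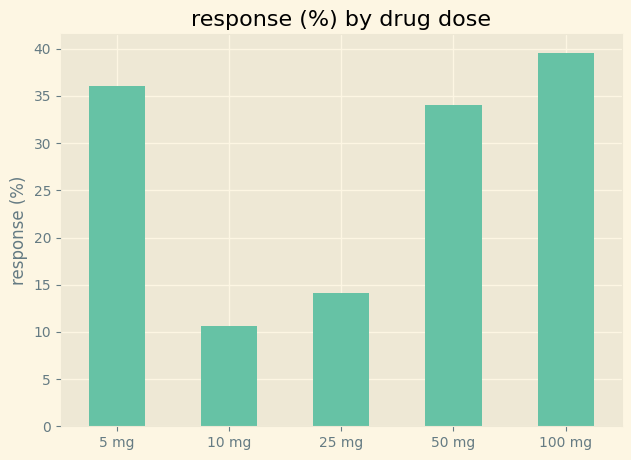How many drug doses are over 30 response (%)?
Above 30: 5 mg, 50 mg, 100 mg.

3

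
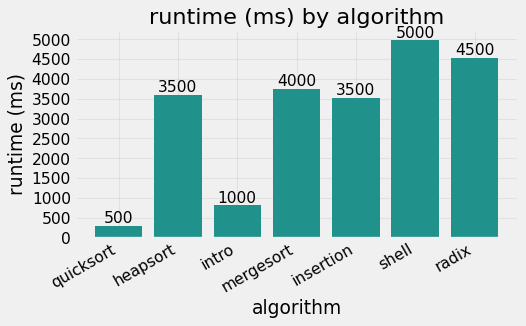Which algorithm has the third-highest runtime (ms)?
Top 4: shell ≈ 5000, radix ≈ 4500, mergesort ≈ 4000, heapsort ≈ 3500.

mergesort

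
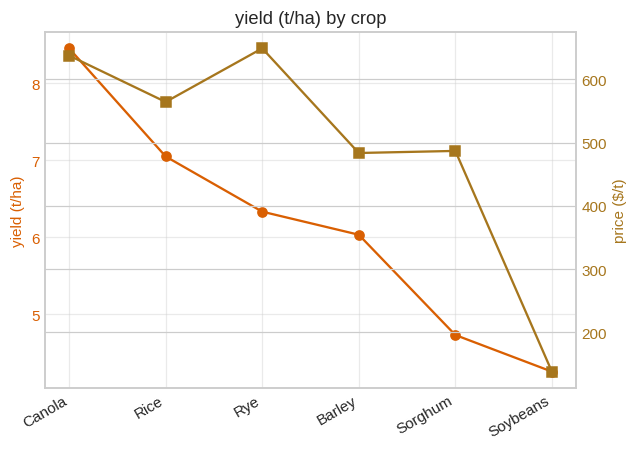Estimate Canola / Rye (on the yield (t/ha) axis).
≈ 1.31×

Canola ≈ 8.5, Rye ≈ 6.5; 8.5/6.5 ≈ 1.31.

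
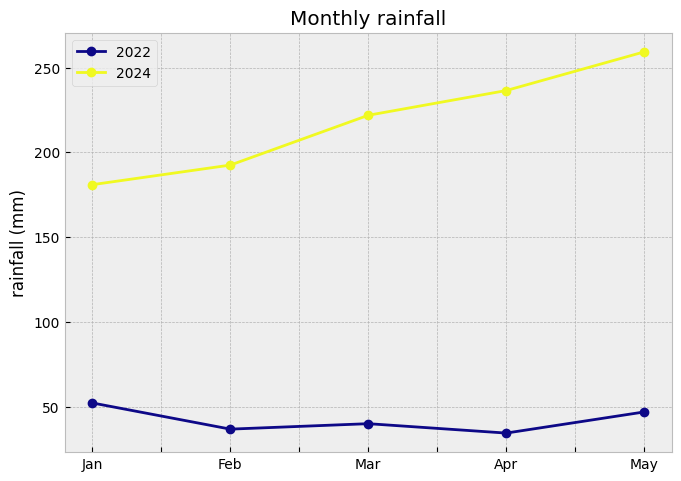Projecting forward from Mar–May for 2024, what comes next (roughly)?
≈ 280

Last three: 220, 240, 260 → slope ≈ 20/step → next ≈ 280.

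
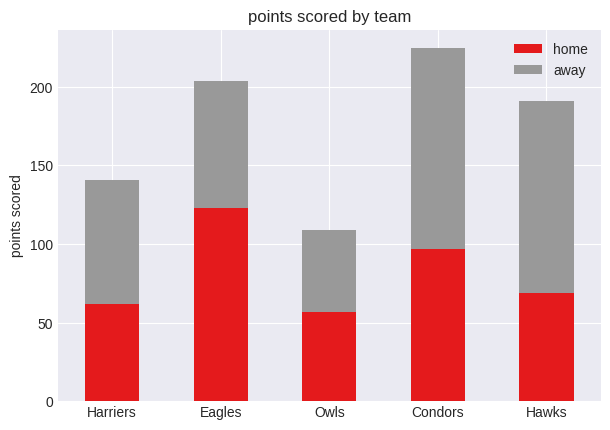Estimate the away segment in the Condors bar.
≈ 120

away top ≈ 220, bottom ≈ 100; segment ≈ 120.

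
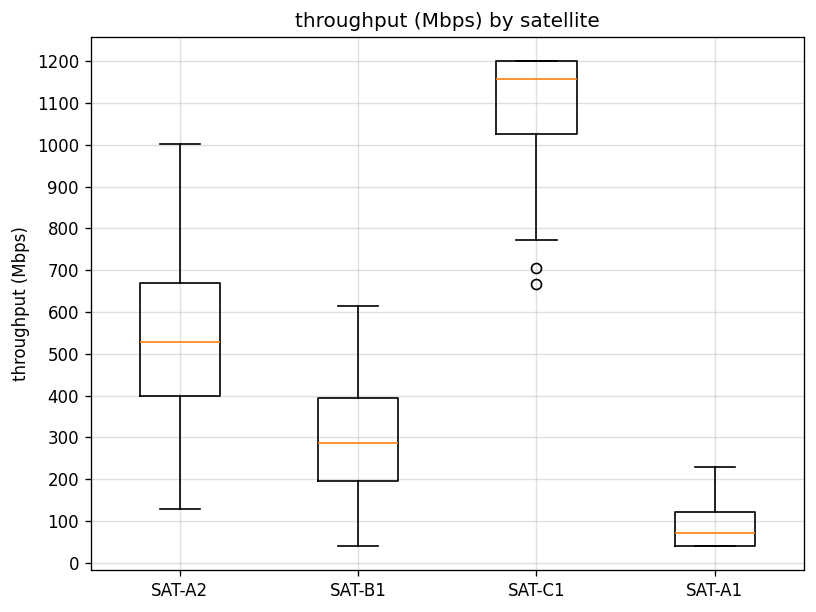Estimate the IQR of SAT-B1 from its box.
≈ 200

Q3 ≈ 400, Q1 ≈ 200; IQR ≈ 200.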